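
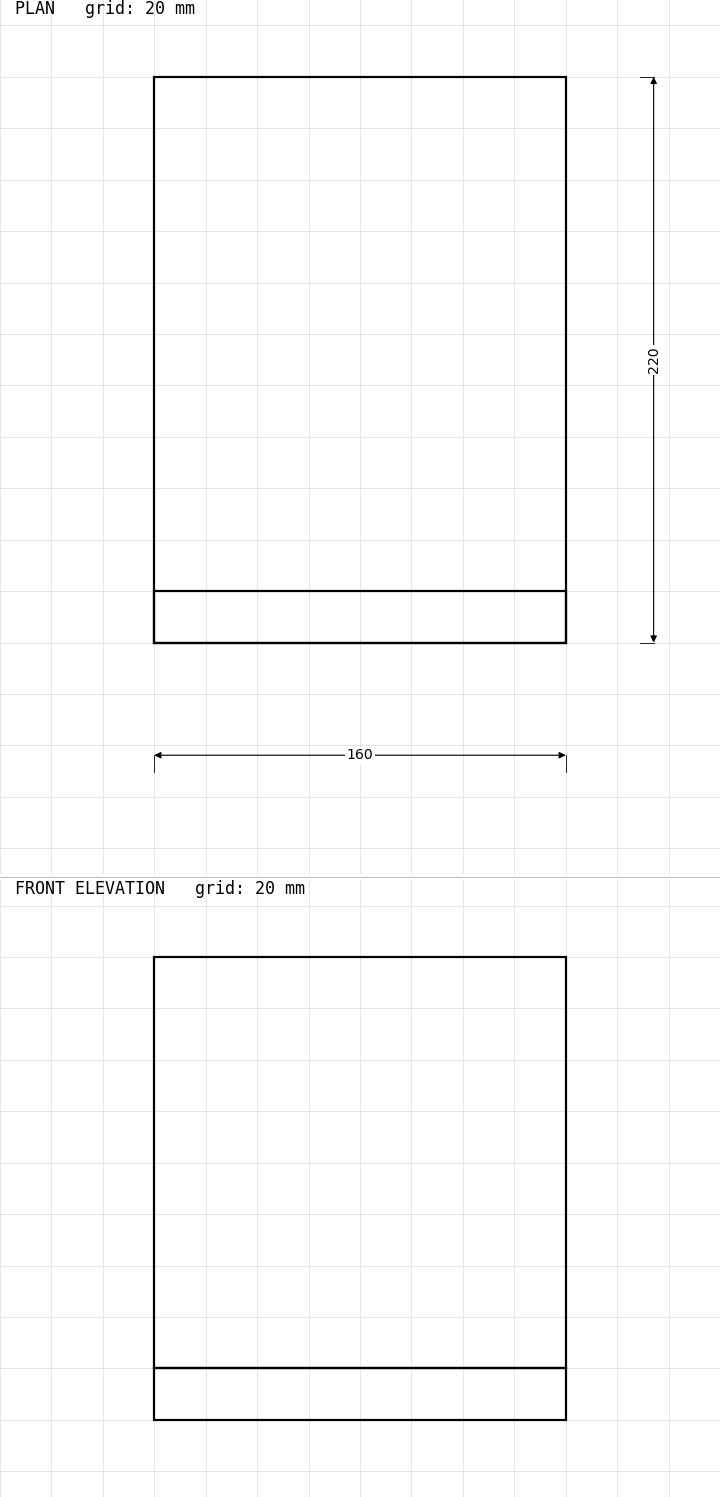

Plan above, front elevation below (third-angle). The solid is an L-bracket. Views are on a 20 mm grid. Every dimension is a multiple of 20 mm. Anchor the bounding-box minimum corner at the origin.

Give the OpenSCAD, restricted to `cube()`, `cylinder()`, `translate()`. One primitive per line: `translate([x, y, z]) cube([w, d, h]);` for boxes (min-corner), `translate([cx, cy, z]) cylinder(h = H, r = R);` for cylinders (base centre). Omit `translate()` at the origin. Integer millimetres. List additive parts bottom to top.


cube([160, 220, 20]);
translate([0, 0, 20]) cube([160, 20, 160]);


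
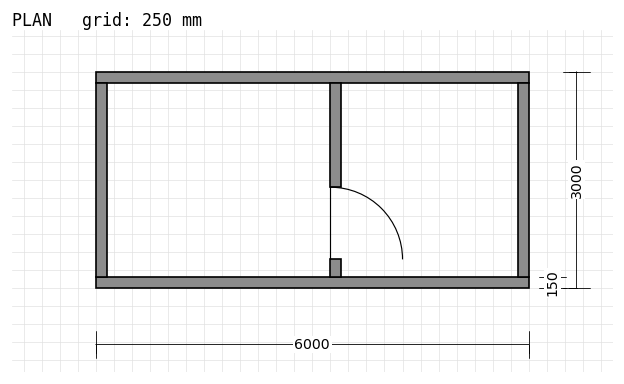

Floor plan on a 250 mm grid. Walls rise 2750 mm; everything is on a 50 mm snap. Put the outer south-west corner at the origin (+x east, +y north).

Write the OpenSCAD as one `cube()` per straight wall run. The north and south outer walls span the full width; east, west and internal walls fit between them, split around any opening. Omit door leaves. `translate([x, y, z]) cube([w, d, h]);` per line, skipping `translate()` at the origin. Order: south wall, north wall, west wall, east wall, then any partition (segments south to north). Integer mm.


cube([6000, 150, 2750]);
translate([0, 2850, 0]) cube([6000, 150, 2750]);
translate([0, 150, 0]) cube([150, 2700, 2750]);
translate([5850, 150, 0]) cube([150, 2700, 2750]);
translate([3250, 150, 0]) cube([150, 250, 2750]);
translate([3250, 1400, 0]) cube([150, 1450, 2750]);


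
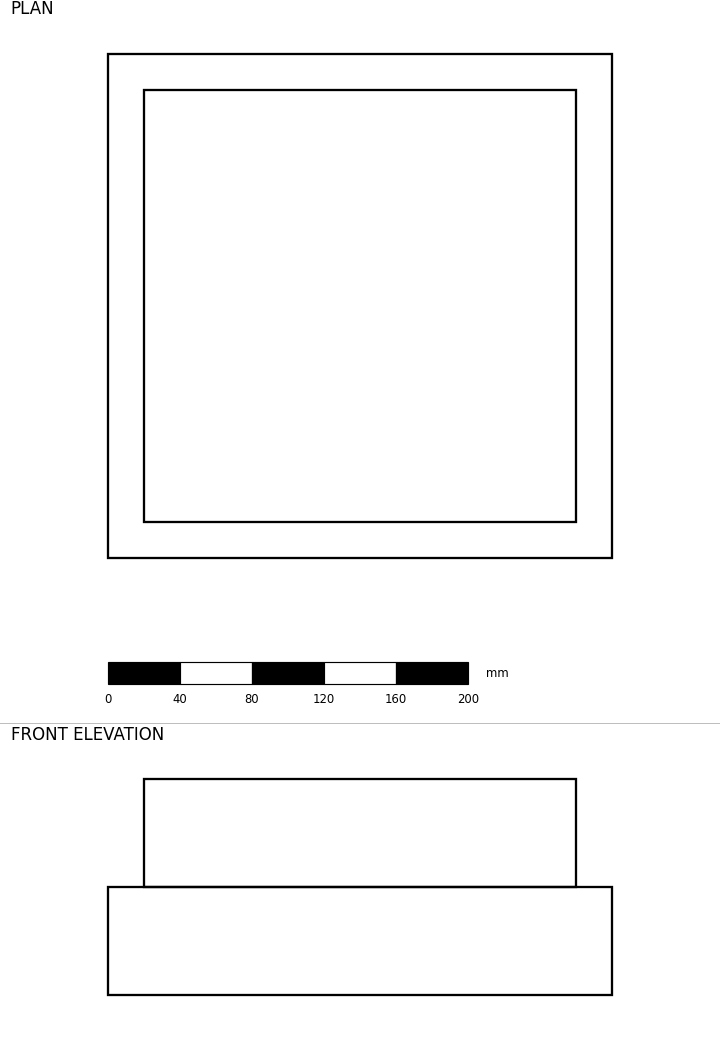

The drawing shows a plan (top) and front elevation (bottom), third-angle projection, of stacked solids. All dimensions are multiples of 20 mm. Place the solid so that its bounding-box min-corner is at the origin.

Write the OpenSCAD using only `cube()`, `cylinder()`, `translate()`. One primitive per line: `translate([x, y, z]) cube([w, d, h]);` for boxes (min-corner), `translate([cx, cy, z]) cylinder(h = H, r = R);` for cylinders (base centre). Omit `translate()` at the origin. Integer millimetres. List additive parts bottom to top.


cube([280, 280, 60]);
translate([20, 20, 60]) cube([240, 240, 60]);


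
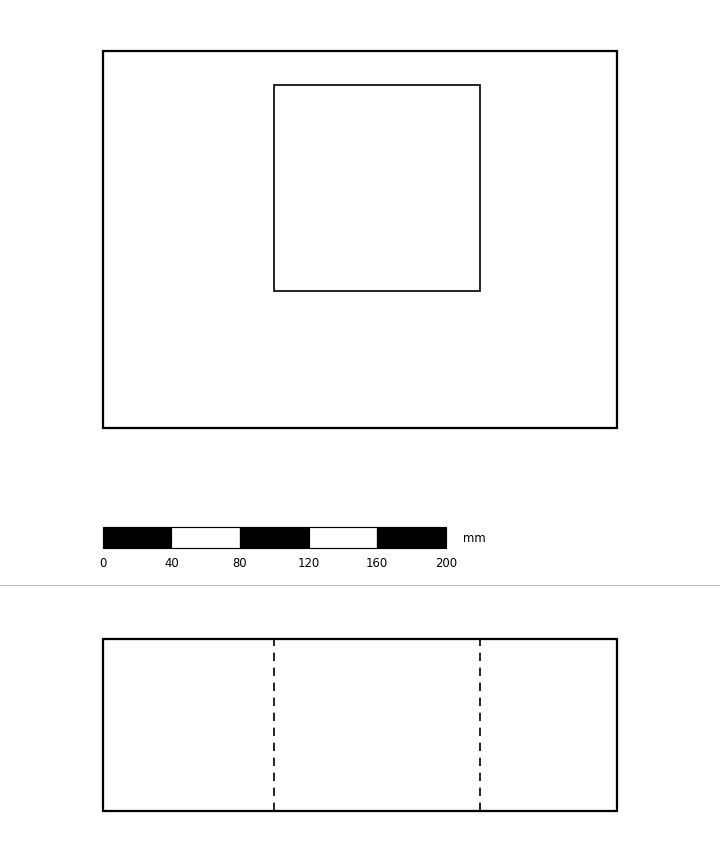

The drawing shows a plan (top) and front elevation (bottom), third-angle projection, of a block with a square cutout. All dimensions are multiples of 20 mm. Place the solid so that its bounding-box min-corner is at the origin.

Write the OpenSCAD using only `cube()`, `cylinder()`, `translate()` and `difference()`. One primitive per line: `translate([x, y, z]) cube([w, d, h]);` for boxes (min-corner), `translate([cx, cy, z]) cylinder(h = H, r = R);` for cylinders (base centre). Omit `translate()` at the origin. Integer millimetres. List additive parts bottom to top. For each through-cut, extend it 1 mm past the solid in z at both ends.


difference() {
  cube([300, 220, 100]);
  translate([100, 80, -1]) cube([120, 120, 102]);
}


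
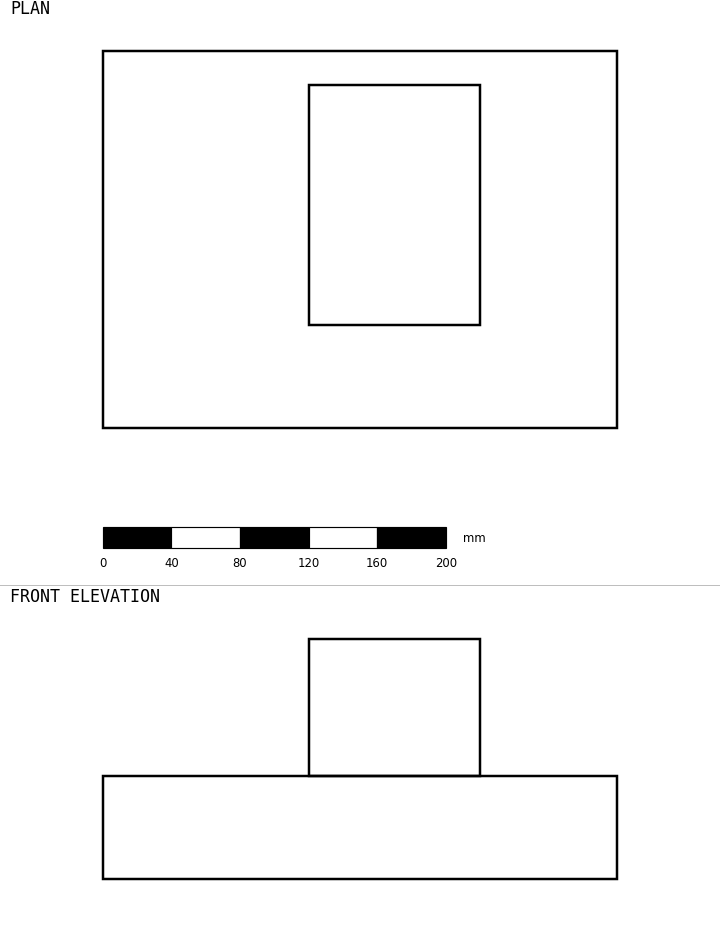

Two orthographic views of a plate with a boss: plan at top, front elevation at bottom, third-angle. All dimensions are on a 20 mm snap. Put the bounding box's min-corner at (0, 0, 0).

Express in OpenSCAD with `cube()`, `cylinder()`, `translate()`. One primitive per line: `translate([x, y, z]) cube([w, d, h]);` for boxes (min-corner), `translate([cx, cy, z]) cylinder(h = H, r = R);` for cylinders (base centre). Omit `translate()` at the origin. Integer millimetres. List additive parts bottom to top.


cube([300, 220, 60]);
translate([120, 60, 60]) cube([100, 140, 80]);


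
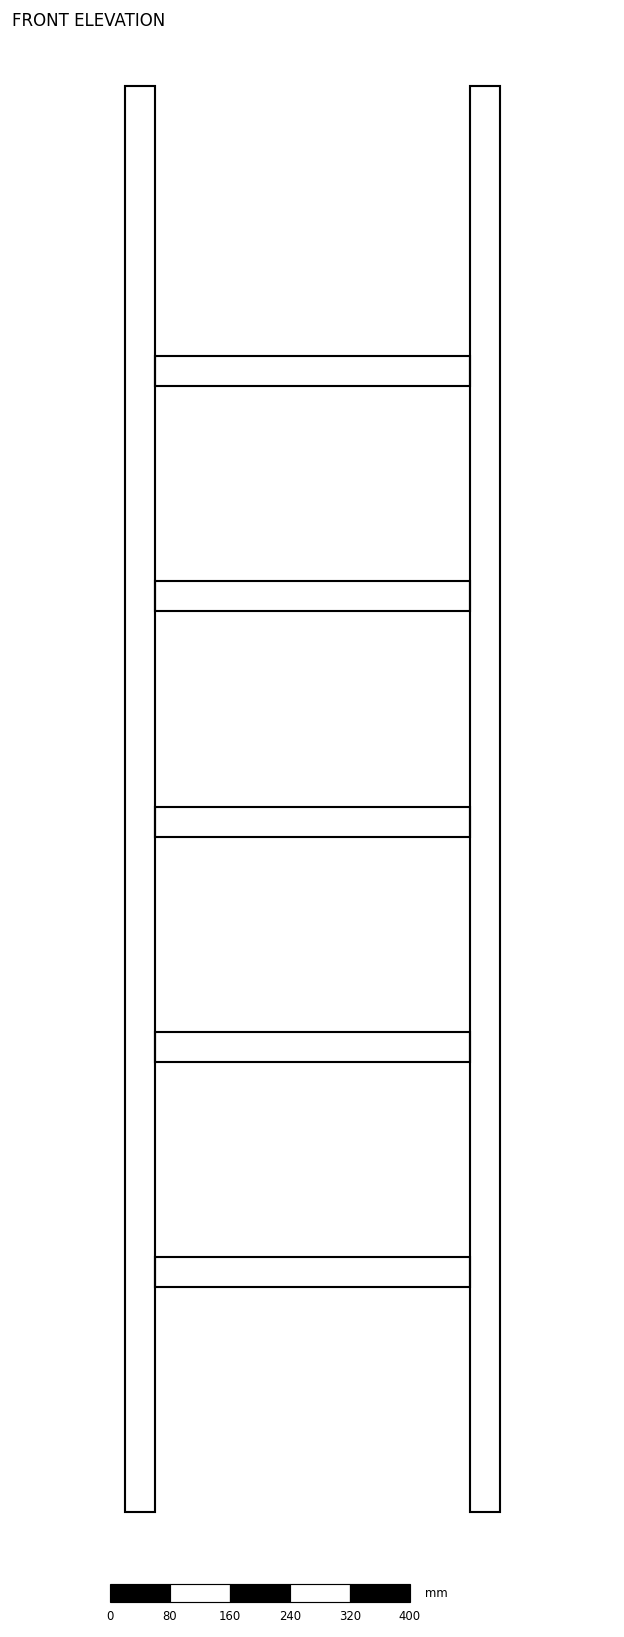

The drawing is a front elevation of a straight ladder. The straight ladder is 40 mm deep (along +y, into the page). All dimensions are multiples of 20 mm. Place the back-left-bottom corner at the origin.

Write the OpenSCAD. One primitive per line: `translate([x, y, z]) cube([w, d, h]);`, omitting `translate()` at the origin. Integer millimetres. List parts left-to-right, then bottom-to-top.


cube([40, 40, 1900]);
translate([40, 0, 300]) cube([420, 40, 40]);
translate([40, 0, 600]) cube([420, 40, 40]);
translate([40, 0, 900]) cube([420, 40, 40]);
translate([40, 0, 1200]) cube([420, 40, 40]);
translate([40, 0, 1500]) cube([420, 40, 40]);
translate([460, 0, 0]) cube([40, 40, 1900]);


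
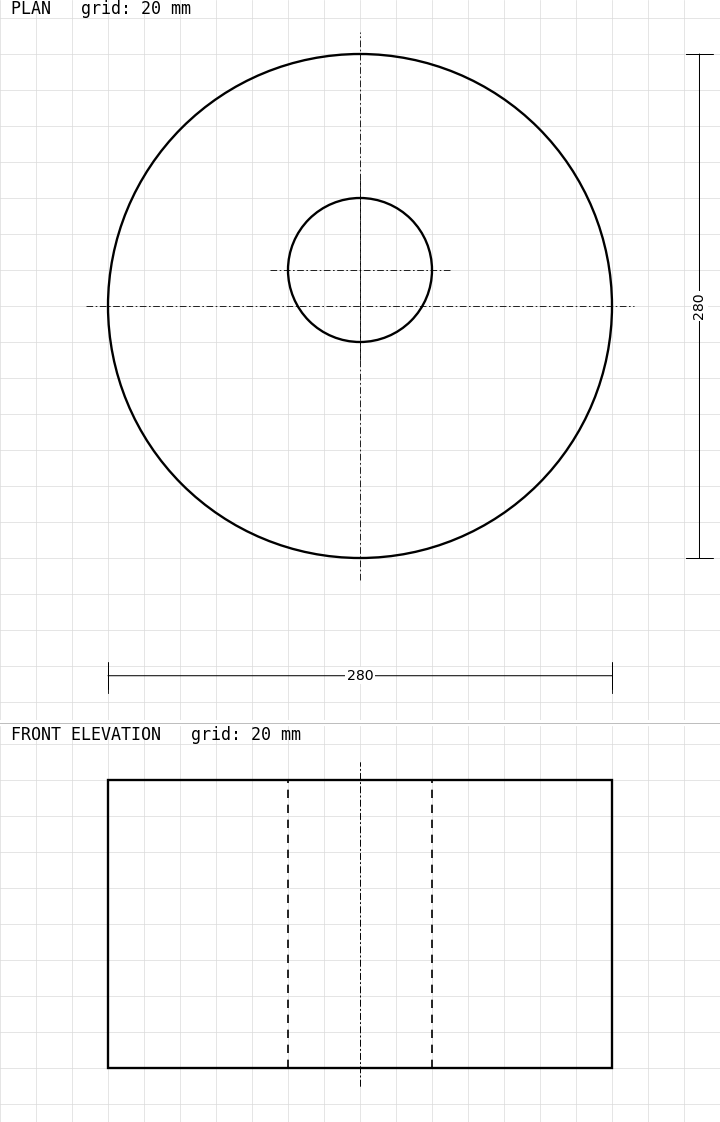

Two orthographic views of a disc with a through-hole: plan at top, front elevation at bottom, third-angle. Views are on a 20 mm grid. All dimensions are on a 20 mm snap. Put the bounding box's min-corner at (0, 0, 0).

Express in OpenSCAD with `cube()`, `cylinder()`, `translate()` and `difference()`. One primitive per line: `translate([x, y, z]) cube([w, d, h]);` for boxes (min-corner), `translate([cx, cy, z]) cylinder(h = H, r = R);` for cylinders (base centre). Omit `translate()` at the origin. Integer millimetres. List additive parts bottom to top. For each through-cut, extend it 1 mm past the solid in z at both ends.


difference() {
  translate([140, 140, 0]) cylinder(h = 160, r = 140);
  translate([140, 160, -1]) cylinder(h = 162, r = 40);
}


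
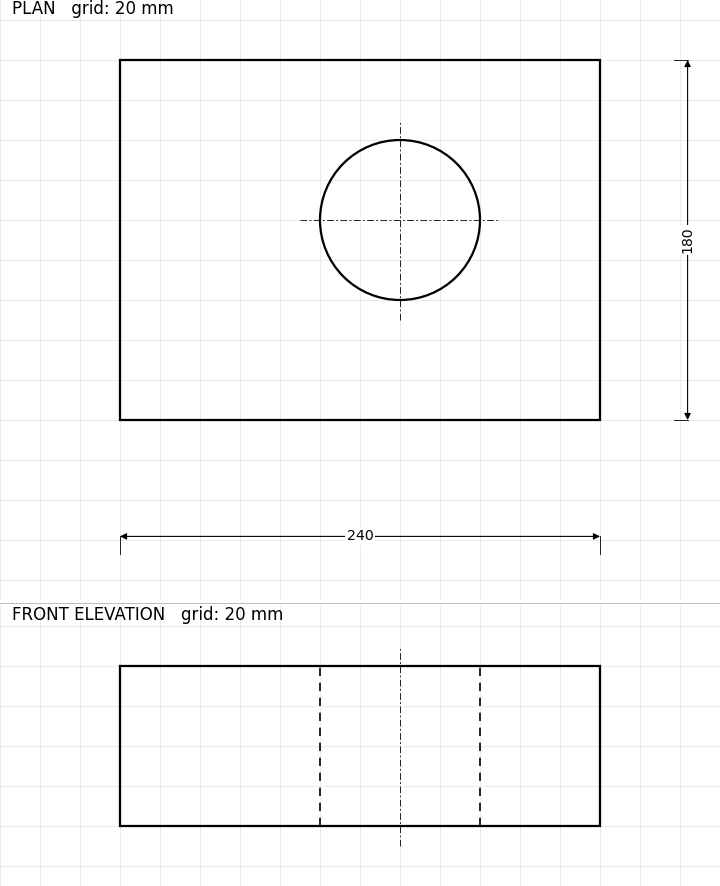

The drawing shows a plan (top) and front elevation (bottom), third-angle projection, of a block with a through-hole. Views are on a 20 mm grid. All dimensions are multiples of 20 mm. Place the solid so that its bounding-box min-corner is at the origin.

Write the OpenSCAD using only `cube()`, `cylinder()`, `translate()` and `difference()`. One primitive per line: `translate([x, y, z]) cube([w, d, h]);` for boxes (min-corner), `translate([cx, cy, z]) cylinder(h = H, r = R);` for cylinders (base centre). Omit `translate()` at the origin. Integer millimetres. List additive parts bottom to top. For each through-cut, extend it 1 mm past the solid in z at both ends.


difference() {
  cube([240, 180, 80]);
  translate([140, 100, -1]) cylinder(h = 82, r = 40);
}


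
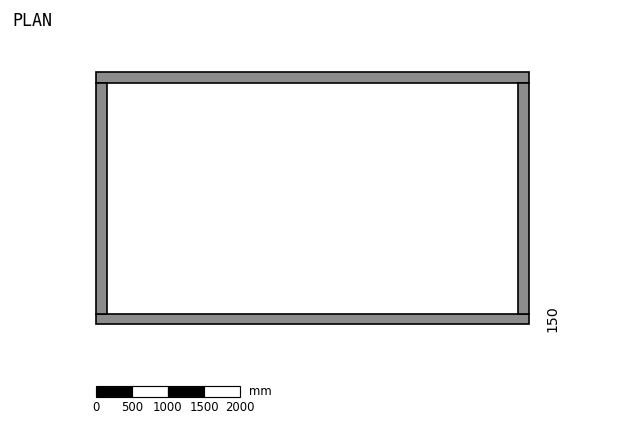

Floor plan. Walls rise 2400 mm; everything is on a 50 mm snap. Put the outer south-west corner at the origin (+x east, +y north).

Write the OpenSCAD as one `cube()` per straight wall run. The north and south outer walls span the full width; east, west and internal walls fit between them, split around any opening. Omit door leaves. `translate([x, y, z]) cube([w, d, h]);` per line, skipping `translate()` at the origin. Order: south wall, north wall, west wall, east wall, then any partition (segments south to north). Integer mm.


cube([6000, 150, 2400]);
translate([0, 3350, 0]) cube([6000, 150, 2400]);
translate([0, 150, 0]) cube([150, 3200, 2400]);
translate([5850, 150, 0]) cube([150, 3200, 2400]);


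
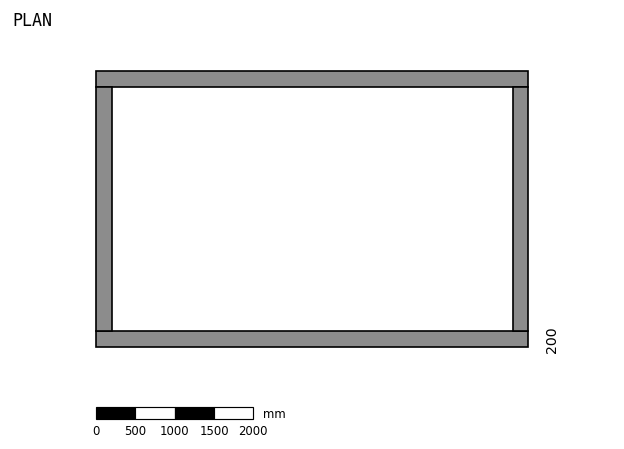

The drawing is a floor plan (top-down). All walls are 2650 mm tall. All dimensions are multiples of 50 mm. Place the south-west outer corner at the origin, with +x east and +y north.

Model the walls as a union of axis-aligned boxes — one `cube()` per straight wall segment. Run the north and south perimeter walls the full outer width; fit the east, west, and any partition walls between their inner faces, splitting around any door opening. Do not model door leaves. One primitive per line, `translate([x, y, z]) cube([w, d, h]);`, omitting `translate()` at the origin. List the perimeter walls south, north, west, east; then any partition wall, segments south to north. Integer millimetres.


cube([5500, 200, 2650]);
translate([0, 3300, 0]) cube([5500, 200, 2650]);
translate([0, 200, 0]) cube([200, 3100, 2650]);
translate([5300, 200, 0]) cube([200, 3100, 2650]);


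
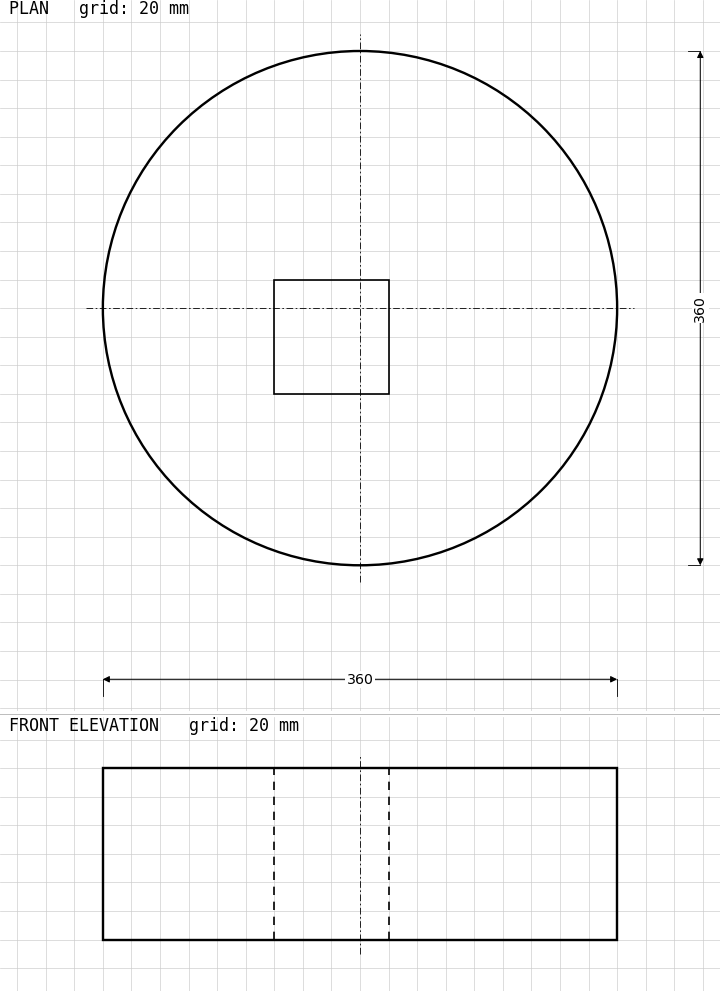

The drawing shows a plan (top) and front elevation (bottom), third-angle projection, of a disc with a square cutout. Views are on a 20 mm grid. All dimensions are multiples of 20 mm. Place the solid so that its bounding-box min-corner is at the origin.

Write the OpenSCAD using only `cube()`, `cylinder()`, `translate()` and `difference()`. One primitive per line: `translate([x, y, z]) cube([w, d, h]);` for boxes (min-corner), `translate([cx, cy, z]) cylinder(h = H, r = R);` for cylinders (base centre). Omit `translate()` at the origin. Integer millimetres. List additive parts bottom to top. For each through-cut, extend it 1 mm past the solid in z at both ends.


difference() {
  translate([180, 180, 0]) cylinder(h = 120, r = 180);
  translate([120, 120, -1]) cube([80, 80, 122]);
}


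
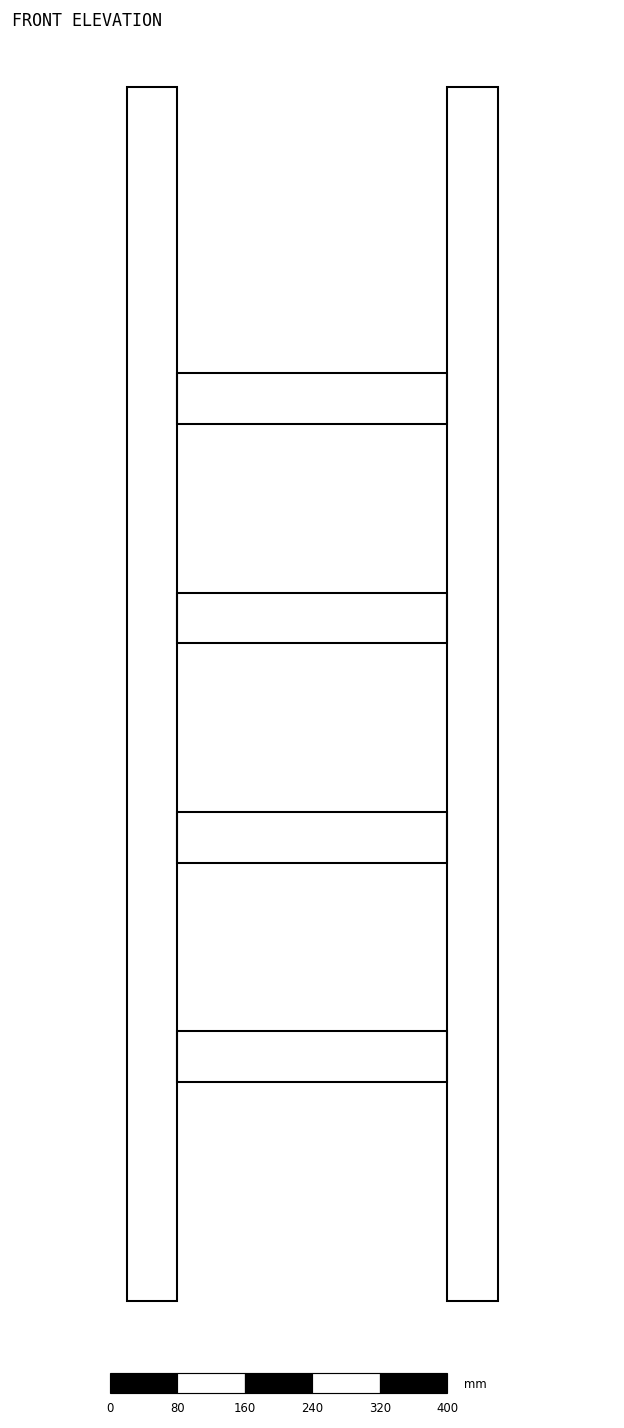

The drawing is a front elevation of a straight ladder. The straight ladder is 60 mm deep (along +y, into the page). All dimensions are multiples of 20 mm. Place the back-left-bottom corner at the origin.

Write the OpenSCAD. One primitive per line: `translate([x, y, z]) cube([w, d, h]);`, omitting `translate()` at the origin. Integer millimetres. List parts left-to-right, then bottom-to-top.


cube([60, 60, 1440]);
translate([60, 0, 260]) cube([320, 60, 60]);
translate([60, 0, 520]) cube([320, 60, 60]);
translate([60, 0, 780]) cube([320, 60, 60]);
translate([60, 0, 1040]) cube([320, 60, 60]);
translate([380, 0, 0]) cube([60, 60, 1440]);


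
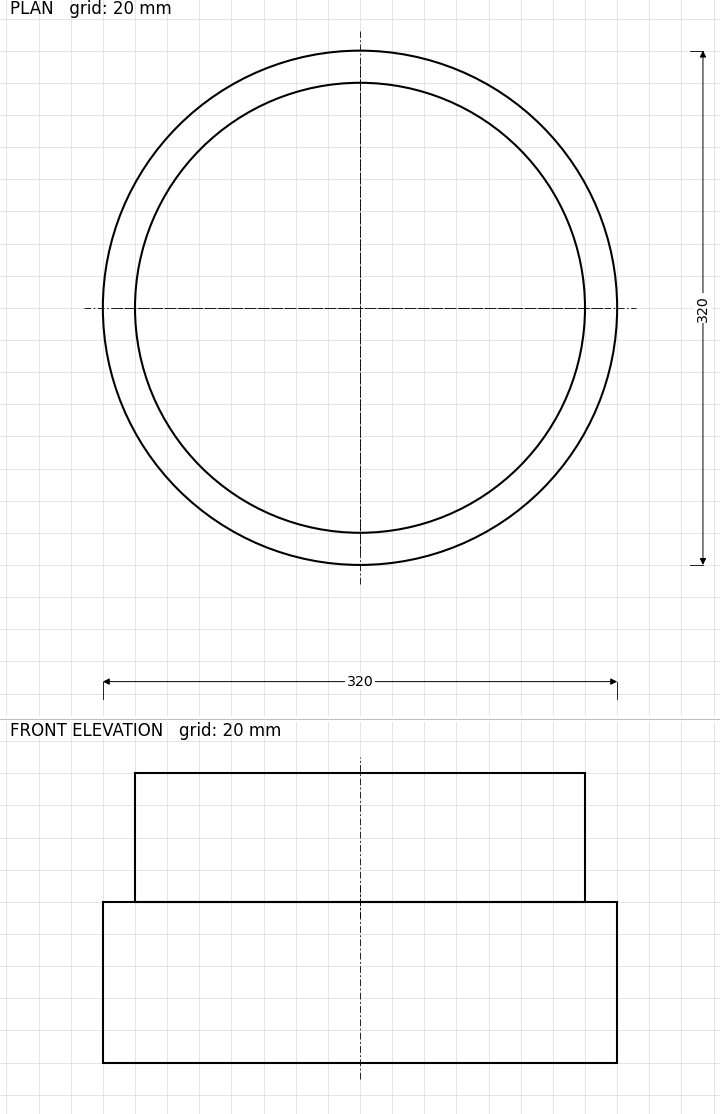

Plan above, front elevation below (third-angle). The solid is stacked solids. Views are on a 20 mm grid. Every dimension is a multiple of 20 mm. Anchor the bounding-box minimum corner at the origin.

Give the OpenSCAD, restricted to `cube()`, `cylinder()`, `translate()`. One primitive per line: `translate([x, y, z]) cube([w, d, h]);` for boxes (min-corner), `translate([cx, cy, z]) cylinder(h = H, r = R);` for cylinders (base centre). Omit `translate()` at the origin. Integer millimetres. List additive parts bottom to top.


translate([160, 160, 0]) cylinder(h = 100, r = 160);
translate([160, 160, 100]) cylinder(h = 80, r = 140);


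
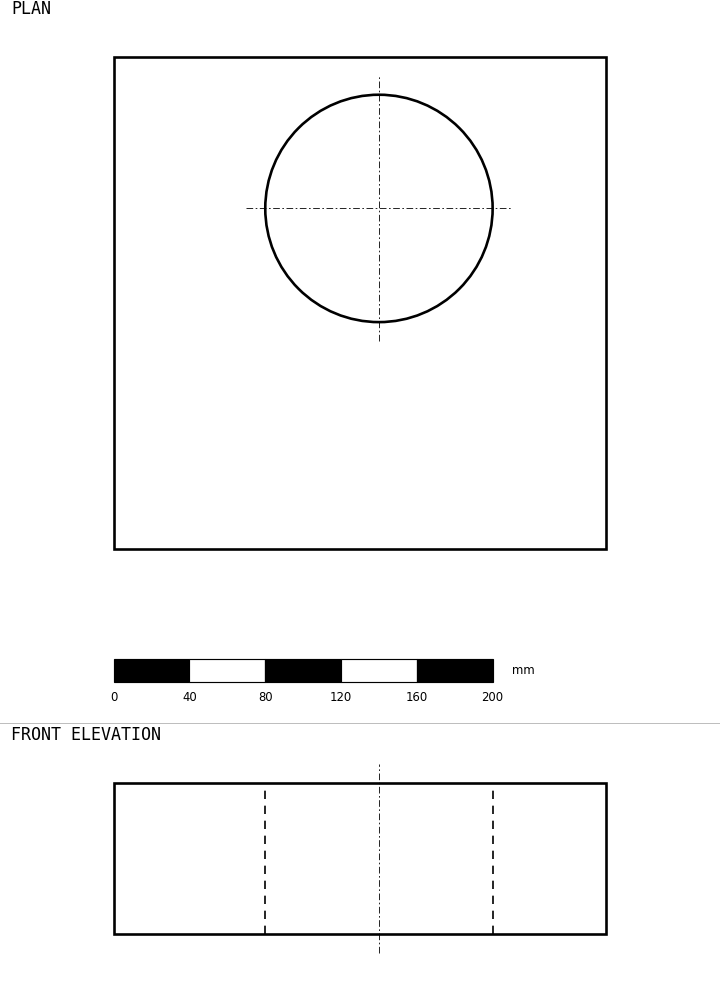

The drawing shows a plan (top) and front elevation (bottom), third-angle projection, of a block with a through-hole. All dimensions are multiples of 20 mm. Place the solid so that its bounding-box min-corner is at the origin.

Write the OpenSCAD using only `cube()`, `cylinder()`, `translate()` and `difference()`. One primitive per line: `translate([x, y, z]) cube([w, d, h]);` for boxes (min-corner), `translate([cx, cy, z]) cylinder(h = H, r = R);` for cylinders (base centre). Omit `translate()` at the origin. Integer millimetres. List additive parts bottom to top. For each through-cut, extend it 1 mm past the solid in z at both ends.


difference() {
  cube([260, 260, 80]);
  translate([140, 180, -1]) cylinder(h = 82, r = 60);
}


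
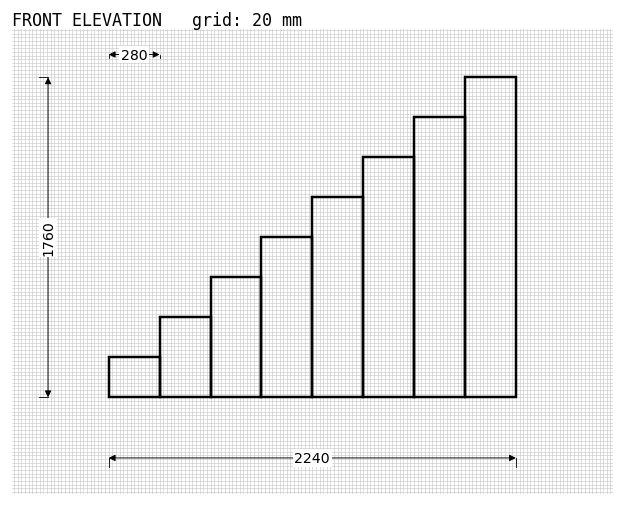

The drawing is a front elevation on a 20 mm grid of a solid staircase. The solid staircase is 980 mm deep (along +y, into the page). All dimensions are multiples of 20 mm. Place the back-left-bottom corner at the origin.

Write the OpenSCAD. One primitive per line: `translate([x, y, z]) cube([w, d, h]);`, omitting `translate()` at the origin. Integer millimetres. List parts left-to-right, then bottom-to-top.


cube([280, 980, 220]);
translate([280, 0, 0]) cube([280, 980, 440]);
translate([560, 0, 0]) cube([280, 980, 660]);
translate([840, 0, 0]) cube([280, 980, 880]);
translate([1120, 0, 0]) cube([280, 980, 1100]);
translate([1400, 0, 0]) cube([280, 980, 1320]);
translate([1680, 0, 0]) cube([280, 980, 1540]);
translate([1960, 0, 0]) cube([280, 980, 1760]);


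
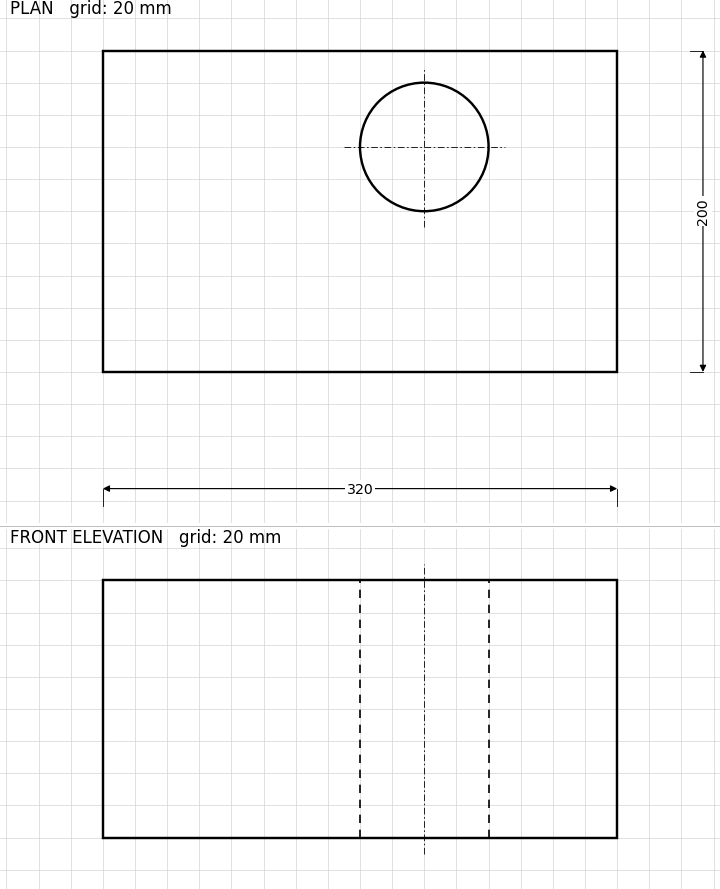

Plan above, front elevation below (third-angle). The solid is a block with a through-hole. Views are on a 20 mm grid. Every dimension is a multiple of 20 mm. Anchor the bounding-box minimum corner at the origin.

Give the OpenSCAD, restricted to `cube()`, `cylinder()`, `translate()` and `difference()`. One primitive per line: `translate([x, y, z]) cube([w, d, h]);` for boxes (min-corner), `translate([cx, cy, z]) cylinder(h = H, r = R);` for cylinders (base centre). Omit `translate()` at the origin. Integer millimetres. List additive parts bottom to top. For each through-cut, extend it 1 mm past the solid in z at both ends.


difference() {
  cube([320, 200, 160]);
  translate([200, 140, -1]) cylinder(h = 162, r = 40);
}


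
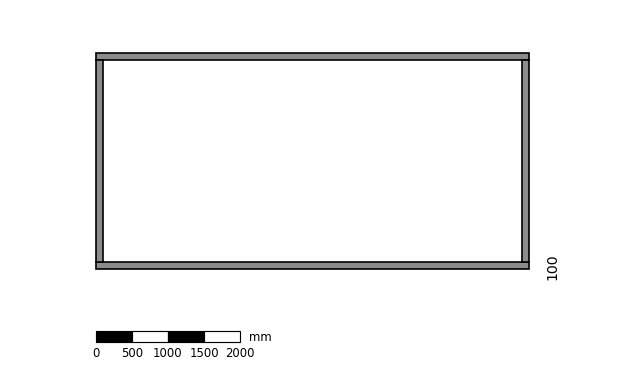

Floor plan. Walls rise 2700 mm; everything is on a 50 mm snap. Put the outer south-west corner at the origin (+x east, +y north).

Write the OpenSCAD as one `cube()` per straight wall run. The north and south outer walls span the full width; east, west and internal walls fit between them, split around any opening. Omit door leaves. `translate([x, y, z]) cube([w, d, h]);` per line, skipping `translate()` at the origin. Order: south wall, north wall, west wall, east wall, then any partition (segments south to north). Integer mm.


cube([6000, 100, 2700]);
translate([0, 2900, 0]) cube([6000, 100, 2700]);
translate([0, 100, 0]) cube([100, 2800, 2700]);
translate([5900, 100, 0]) cube([100, 2800, 2700]);


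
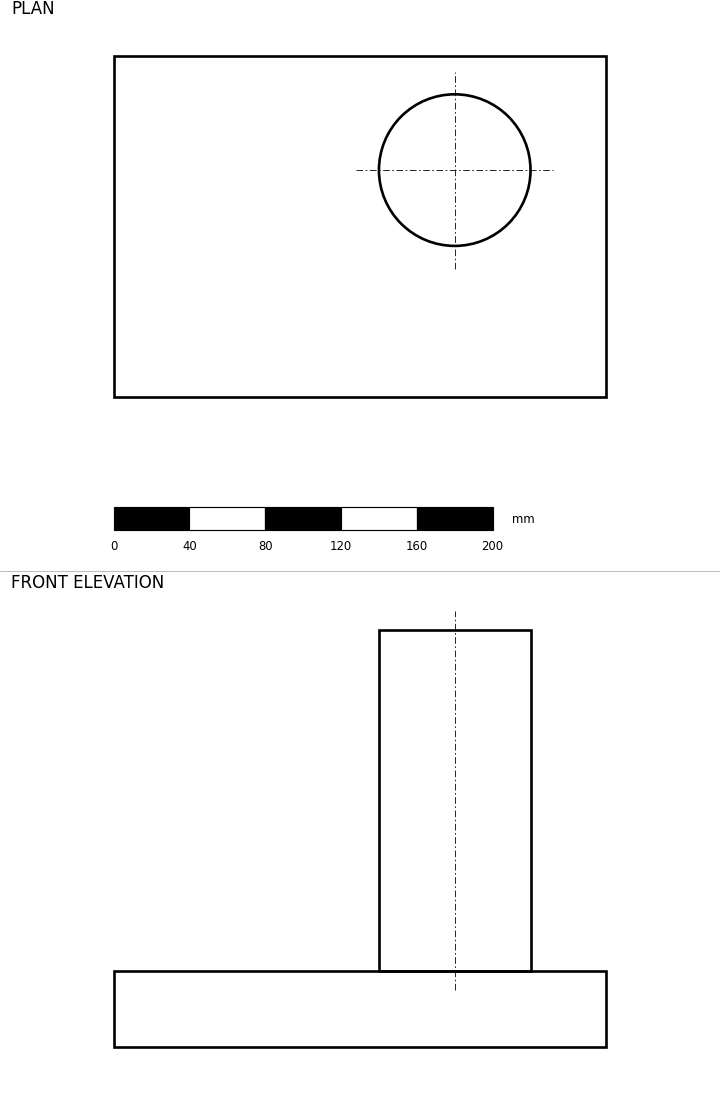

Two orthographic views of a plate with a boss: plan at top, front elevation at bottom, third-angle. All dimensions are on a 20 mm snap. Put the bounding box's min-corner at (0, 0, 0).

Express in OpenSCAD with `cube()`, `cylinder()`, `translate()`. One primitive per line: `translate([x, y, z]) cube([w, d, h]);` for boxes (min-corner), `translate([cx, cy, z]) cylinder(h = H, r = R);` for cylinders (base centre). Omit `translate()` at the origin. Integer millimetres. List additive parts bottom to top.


cube([260, 180, 40]);
translate([180, 120, 40]) cylinder(h = 180, r = 40);


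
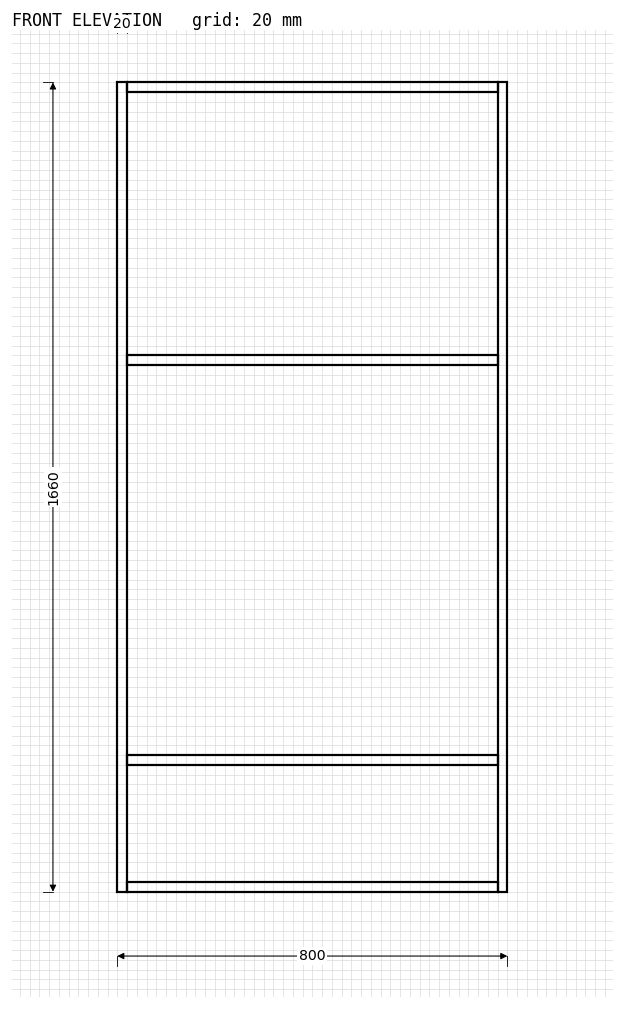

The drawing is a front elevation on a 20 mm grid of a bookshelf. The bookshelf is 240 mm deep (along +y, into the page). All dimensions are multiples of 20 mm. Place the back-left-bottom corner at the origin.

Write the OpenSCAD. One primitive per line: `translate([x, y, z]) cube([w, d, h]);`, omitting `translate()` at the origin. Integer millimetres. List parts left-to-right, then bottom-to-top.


cube([20, 240, 1660]);
translate([20, 0, 0]) cube([760, 240, 20]);
translate([20, 0, 260]) cube([760, 240, 20]);
translate([20, 0, 1080]) cube([760, 240, 20]);
translate([20, 0, 1640]) cube([760, 240, 20]);
translate([780, 0, 0]) cube([20, 240, 1660]);


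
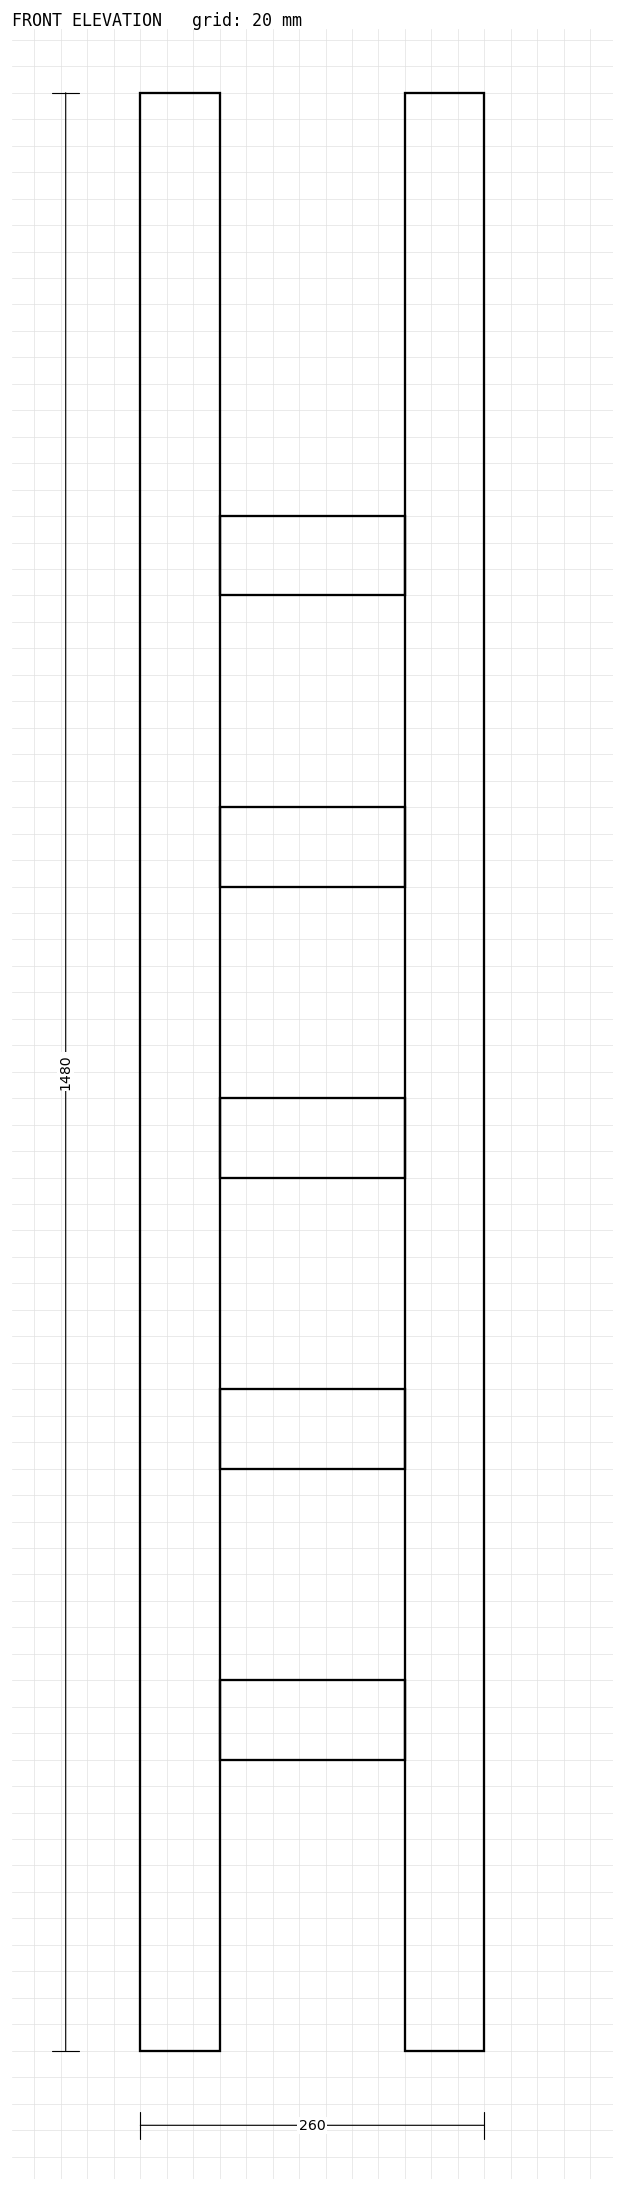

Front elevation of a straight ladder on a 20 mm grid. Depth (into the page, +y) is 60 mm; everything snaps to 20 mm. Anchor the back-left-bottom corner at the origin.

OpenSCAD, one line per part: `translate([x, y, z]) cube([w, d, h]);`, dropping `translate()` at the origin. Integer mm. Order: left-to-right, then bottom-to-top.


cube([60, 60, 1480]);
translate([60, 0, 220]) cube([140, 60, 60]);
translate([60, 0, 440]) cube([140, 60, 60]);
translate([60, 0, 660]) cube([140, 60, 60]);
translate([60, 0, 880]) cube([140, 60, 60]);
translate([60, 0, 1100]) cube([140, 60, 60]);
translate([200, 0, 0]) cube([60, 60, 1480]);


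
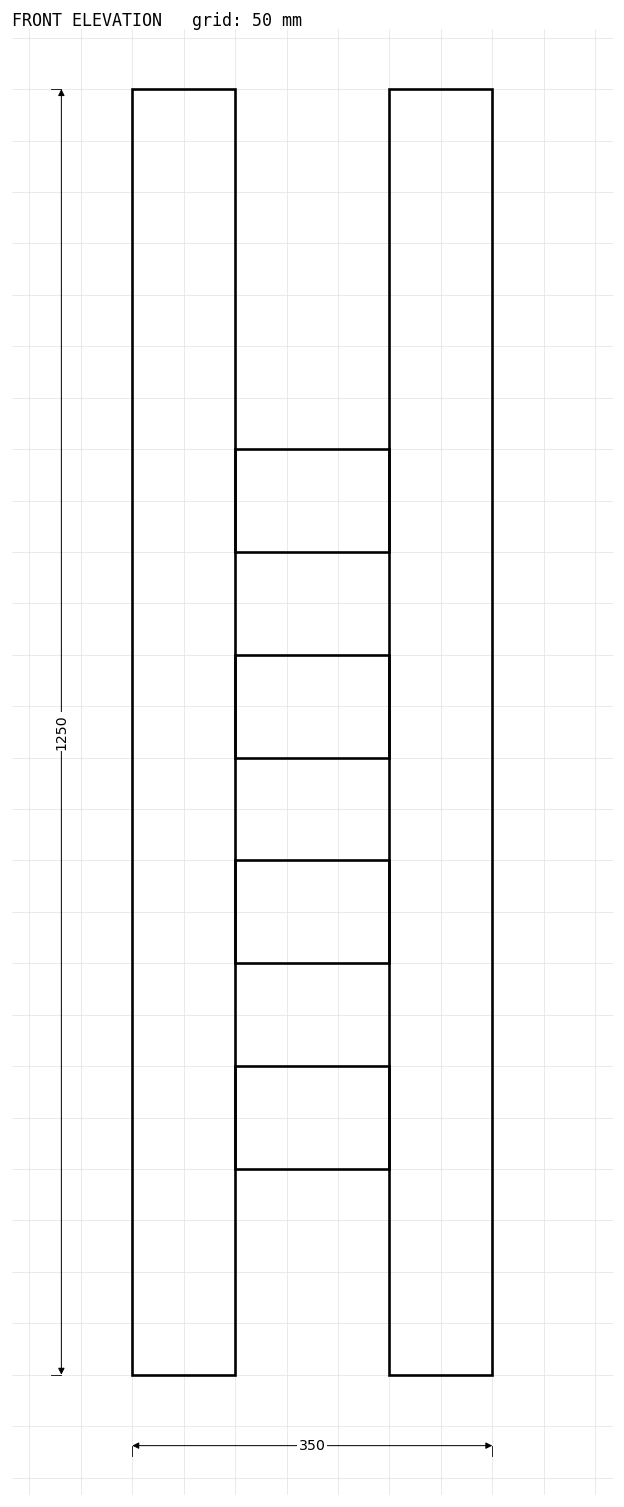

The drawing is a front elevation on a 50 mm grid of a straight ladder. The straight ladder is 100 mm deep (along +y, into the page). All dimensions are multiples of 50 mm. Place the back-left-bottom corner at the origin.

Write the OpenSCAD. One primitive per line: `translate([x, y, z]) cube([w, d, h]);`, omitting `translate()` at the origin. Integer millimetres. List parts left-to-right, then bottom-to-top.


cube([100, 100, 1250]);
translate([100, 0, 200]) cube([150, 100, 100]);
translate([100, 0, 400]) cube([150, 100, 100]);
translate([100, 0, 600]) cube([150, 100, 100]);
translate([100, 0, 800]) cube([150, 100, 100]);
translate([250, 0, 0]) cube([100, 100, 1250]);


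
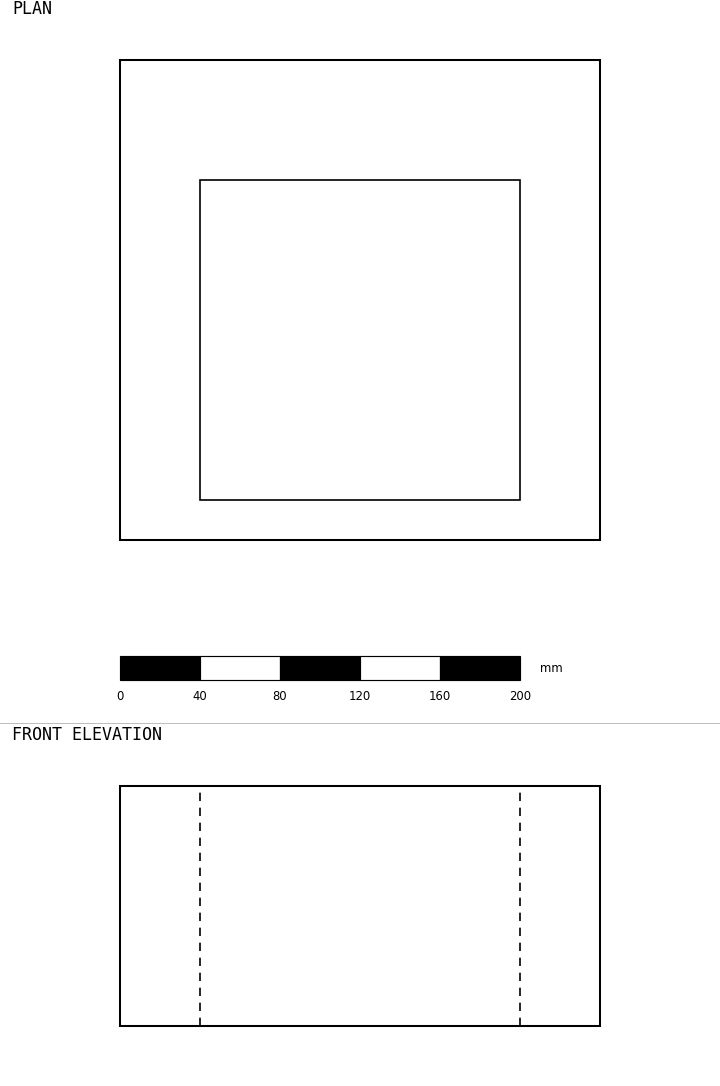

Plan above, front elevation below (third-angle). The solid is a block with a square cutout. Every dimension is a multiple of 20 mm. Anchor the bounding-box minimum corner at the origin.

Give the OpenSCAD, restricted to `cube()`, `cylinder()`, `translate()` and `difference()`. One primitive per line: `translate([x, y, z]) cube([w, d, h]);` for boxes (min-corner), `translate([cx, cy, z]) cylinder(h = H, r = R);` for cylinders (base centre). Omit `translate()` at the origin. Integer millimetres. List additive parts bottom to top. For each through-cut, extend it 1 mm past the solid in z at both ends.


difference() {
  cube([240, 240, 120]);
  translate([40, 20, -1]) cube([160, 160, 122]);
}


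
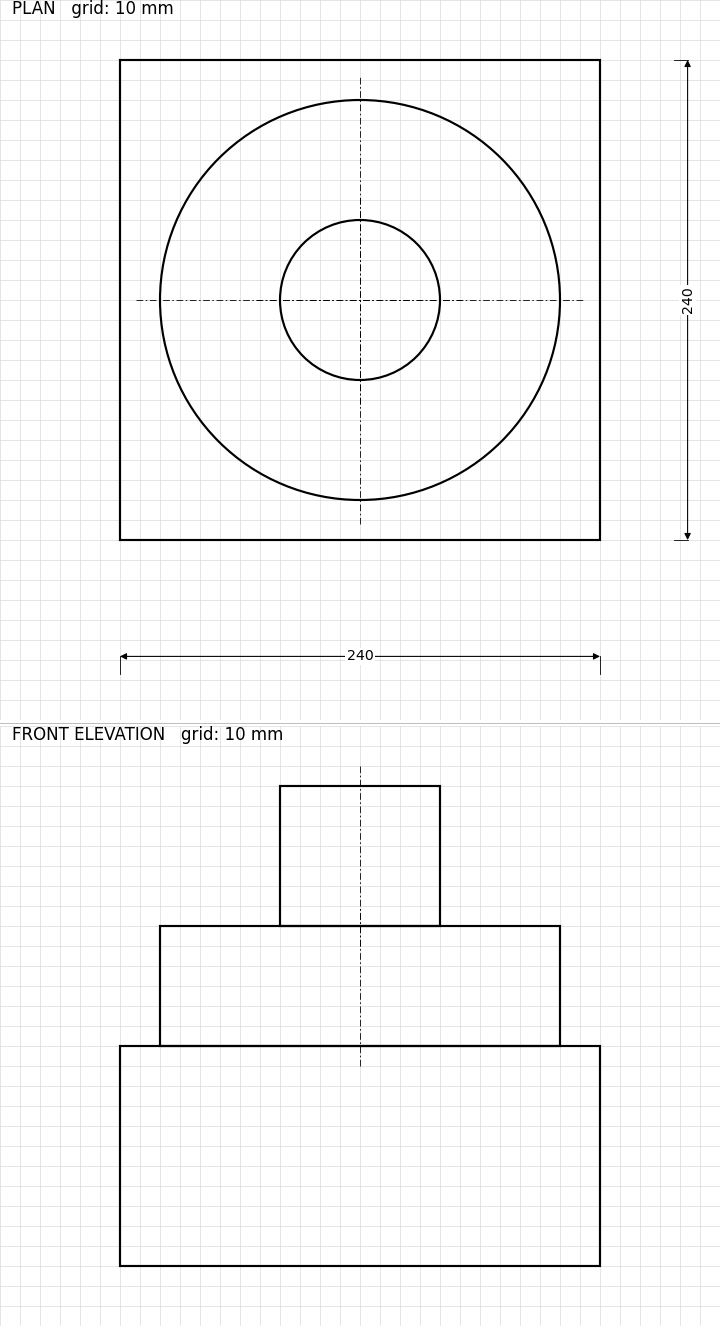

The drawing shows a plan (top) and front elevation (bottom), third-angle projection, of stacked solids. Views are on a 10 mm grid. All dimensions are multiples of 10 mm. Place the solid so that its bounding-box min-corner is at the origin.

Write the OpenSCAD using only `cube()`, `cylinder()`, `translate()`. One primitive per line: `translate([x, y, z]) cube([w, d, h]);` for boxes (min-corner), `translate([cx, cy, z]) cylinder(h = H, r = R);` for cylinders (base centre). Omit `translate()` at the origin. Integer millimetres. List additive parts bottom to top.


cube([240, 240, 110]);
translate([120, 120, 110]) cylinder(h = 60, r = 100);
translate([120, 120, 170]) cylinder(h = 70, r = 40);


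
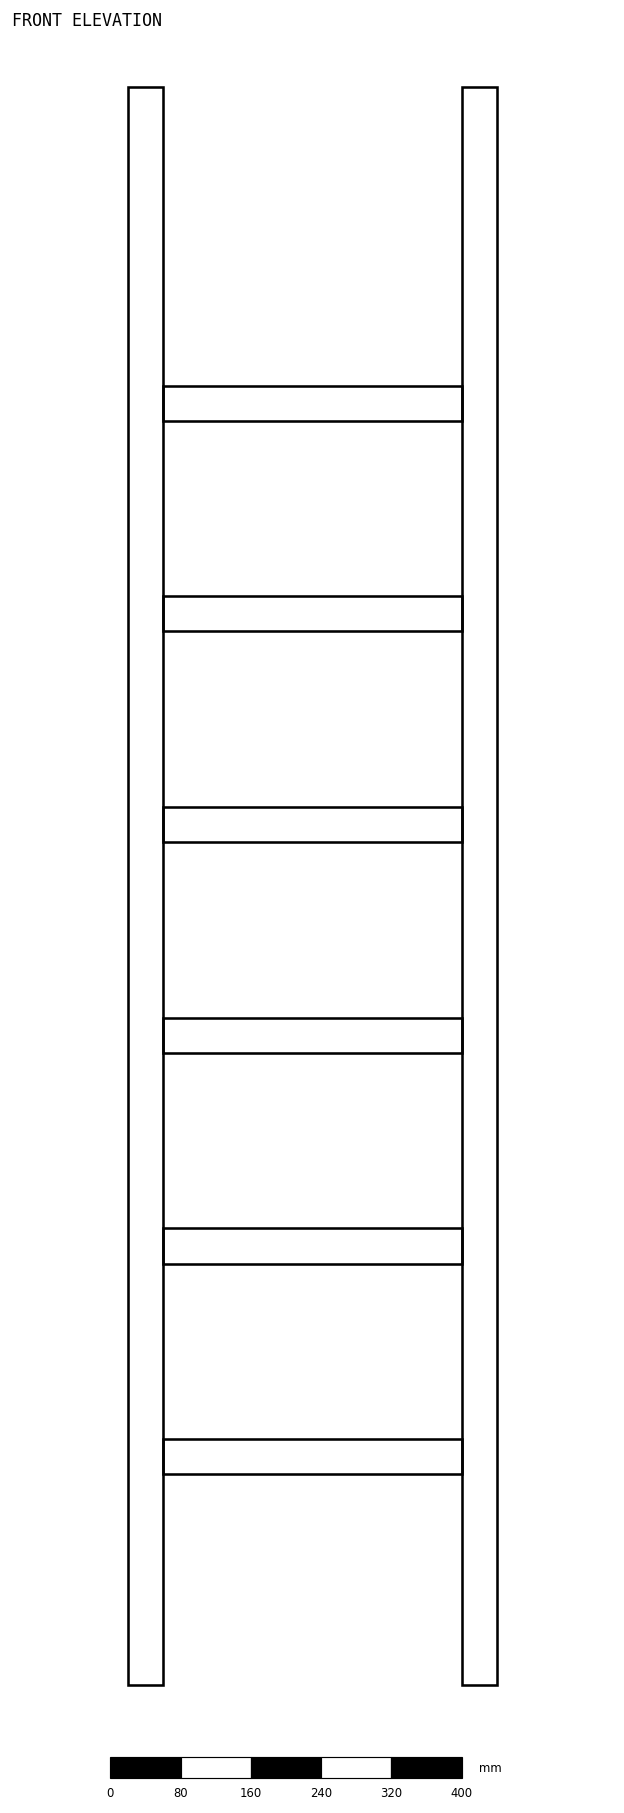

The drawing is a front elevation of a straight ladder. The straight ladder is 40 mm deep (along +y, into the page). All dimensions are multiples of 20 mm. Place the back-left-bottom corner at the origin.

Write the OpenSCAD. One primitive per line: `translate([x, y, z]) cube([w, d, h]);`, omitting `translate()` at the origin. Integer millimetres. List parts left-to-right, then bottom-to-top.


cube([40, 40, 1820]);
translate([40, 0, 240]) cube([340, 40, 40]);
translate([40, 0, 480]) cube([340, 40, 40]);
translate([40, 0, 720]) cube([340, 40, 40]);
translate([40, 0, 960]) cube([340, 40, 40]);
translate([40, 0, 1200]) cube([340, 40, 40]);
translate([40, 0, 1440]) cube([340, 40, 40]);
translate([380, 0, 0]) cube([40, 40, 1820]);


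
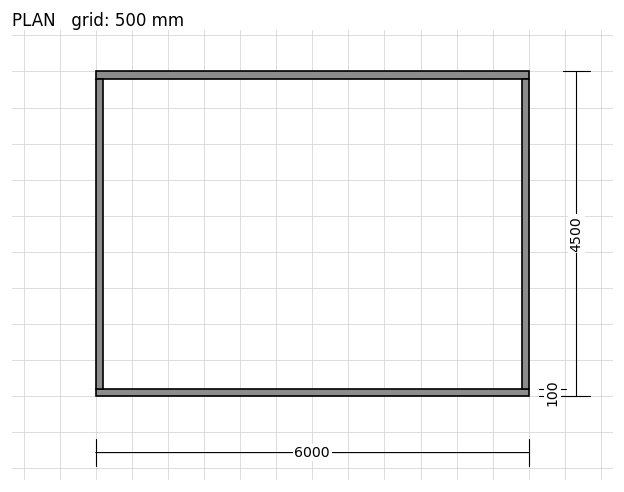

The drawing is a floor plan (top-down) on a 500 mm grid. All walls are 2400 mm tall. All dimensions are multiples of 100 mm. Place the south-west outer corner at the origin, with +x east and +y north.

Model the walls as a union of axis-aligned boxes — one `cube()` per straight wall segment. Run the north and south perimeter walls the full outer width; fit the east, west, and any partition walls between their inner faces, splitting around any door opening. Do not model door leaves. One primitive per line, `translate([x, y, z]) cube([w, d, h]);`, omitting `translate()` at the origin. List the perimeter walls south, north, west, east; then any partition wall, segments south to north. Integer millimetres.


cube([6000, 100, 2400]);
translate([0, 4400, 0]) cube([6000, 100, 2400]);
translate([0, 100, 0]) cube([100, 4300, 2400]);
translate([5900, 100, 0]) cube([100, 4300, 2400]);


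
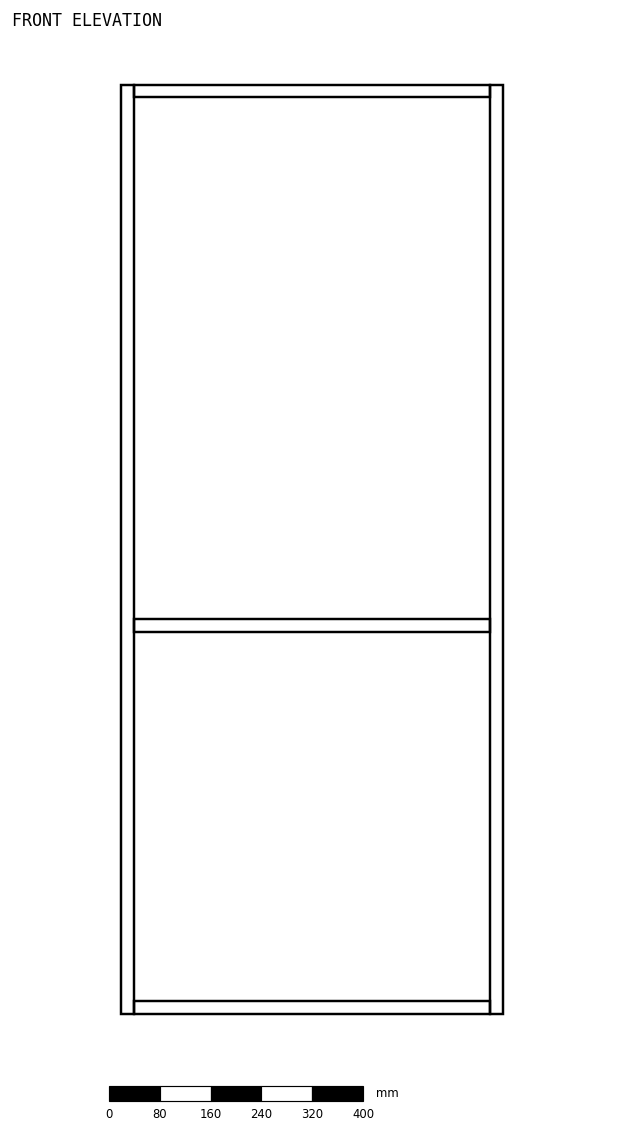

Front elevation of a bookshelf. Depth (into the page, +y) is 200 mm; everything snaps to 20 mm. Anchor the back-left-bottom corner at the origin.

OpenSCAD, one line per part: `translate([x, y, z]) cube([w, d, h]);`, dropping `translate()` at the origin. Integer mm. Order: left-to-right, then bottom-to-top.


cube([20, 200, 1460]);
translate([20, 0, 0]) cube([560, 200, 20]);
translate([20, 0, 600]) cube([560, 200, 20]);
translate([20, 0, 1440]) cube([560, 200, 20]);
translate([580, 0, 0]) cube([20, 200, 1460]);


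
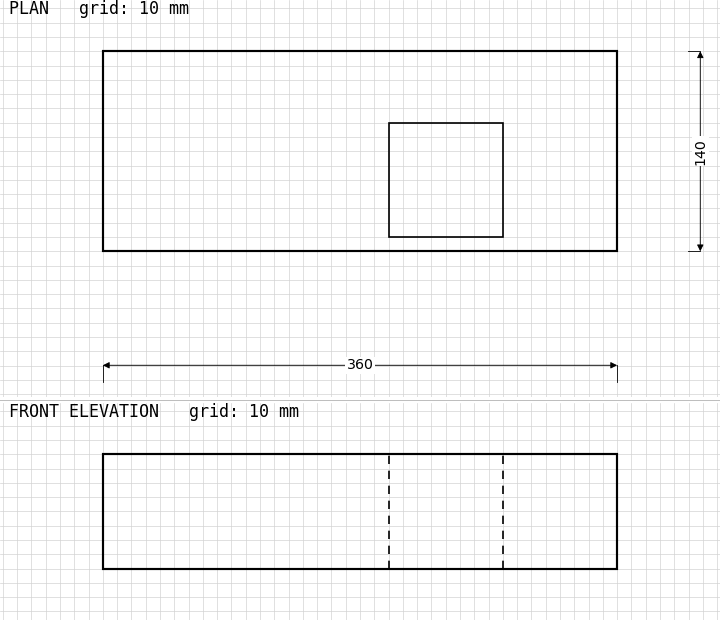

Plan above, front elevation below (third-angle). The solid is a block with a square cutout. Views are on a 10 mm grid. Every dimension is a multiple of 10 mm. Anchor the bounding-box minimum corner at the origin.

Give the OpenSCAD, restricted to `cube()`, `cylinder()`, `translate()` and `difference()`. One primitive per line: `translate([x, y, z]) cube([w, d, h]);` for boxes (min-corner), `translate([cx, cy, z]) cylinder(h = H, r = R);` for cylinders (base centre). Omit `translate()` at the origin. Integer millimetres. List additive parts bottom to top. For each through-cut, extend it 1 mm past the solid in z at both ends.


difference() {
  cube([360, 140, 80]);
  translate([200, 10, -1]) cube([80, 80, 82]);
}


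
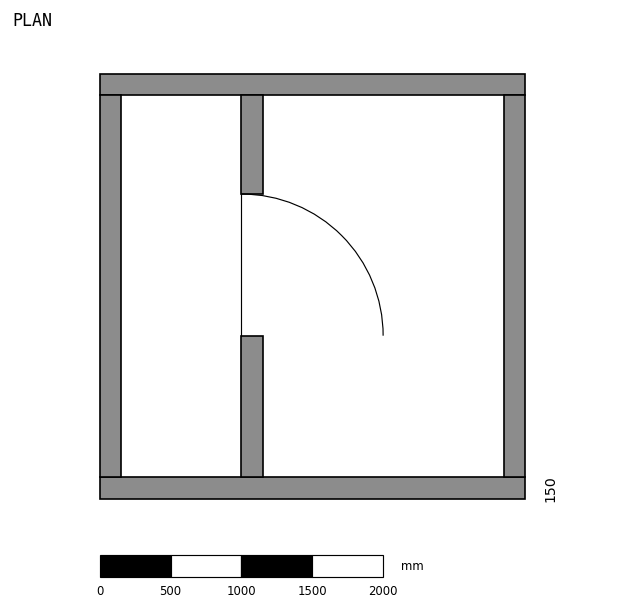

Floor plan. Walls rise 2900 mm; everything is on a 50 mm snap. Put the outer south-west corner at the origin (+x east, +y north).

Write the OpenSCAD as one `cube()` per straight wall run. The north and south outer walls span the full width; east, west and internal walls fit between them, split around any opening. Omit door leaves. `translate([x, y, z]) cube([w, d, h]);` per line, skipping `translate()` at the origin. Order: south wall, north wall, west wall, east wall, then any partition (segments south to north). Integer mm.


cube([3000, 150, 2900]);
translate([0, 2850, 0]) cube([3000, 150, 2900]);
translate([0, 150, 0]) cube([150, 2700, 2900]);
translate([2850, 150, 0]) cube([150, 2700, 2900]);
translate([1000, 150, 0]) cube([150, 1000, 2900]);
translate([1000, 2150, 0]) cube([150, 700, 2900]);


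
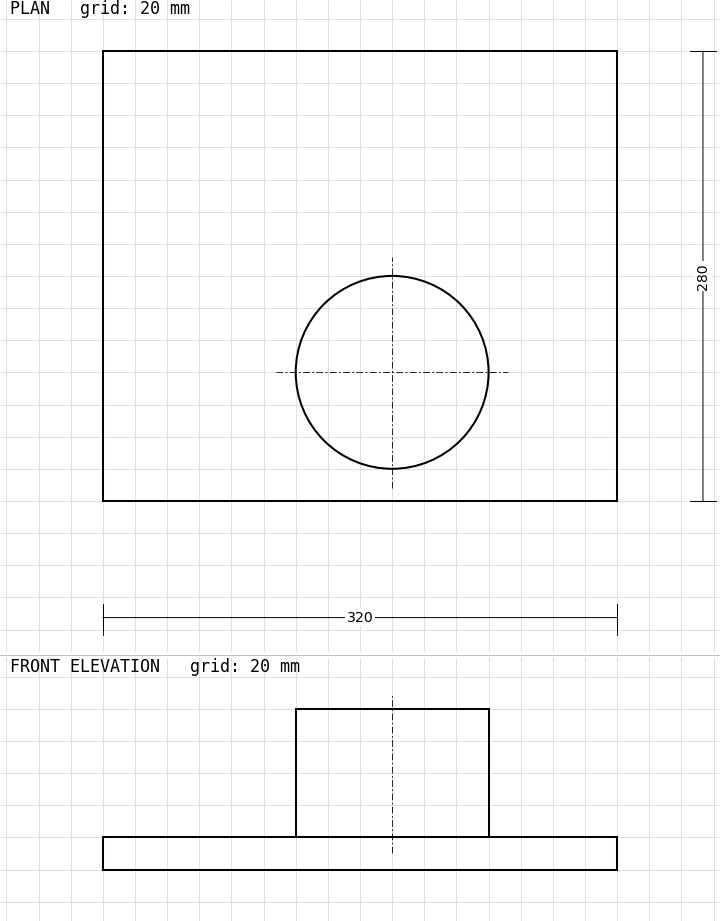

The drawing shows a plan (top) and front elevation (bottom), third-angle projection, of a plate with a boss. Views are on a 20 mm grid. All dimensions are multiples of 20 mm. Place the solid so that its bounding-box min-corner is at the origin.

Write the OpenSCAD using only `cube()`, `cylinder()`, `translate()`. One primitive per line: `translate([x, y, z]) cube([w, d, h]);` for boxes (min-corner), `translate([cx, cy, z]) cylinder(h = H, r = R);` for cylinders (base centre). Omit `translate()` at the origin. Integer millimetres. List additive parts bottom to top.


cube([320, 280, 20]);
translate([180, 80, 20]) cylinder(h = 80, r = 60);


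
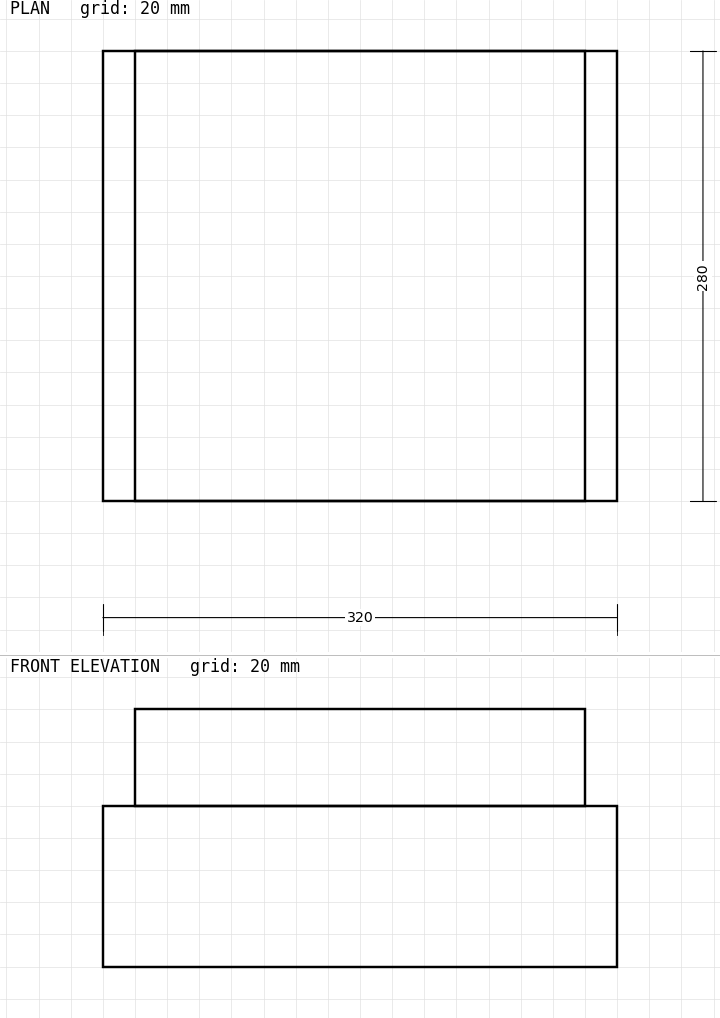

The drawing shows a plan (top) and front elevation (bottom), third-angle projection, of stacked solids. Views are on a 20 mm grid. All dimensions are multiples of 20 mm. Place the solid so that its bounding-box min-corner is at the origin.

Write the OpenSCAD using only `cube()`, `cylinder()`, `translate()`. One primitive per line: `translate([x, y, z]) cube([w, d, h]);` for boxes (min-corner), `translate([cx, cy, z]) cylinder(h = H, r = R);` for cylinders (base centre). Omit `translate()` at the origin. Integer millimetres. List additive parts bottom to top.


cube([320, 280, 100]);
translate([20, 0, 100]) cube([280, 280, 60]);


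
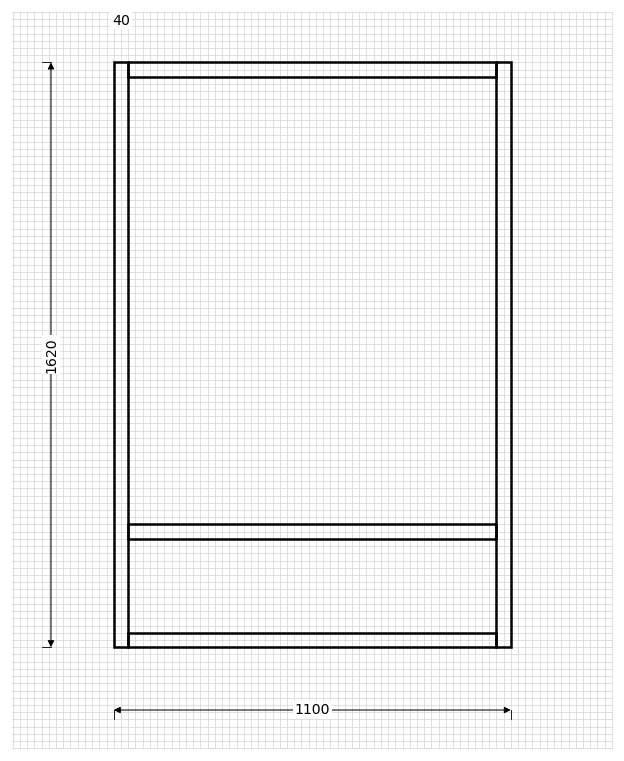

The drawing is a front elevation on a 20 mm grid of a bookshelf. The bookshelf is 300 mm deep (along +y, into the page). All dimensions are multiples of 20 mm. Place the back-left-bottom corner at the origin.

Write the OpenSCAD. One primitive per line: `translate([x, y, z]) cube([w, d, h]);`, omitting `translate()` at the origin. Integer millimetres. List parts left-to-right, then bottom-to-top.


cube([40, 300, 1620]);
translate([40, 0, 0]) cube([1020, 300, 40]);
translate([40, 0, 300]) cube([1020, 300, 40]);
translate([40, 0, 1580]) cube([1020, 300, 40]);
translate([1060, 0, 0]) cube([40, 300, 1620]);


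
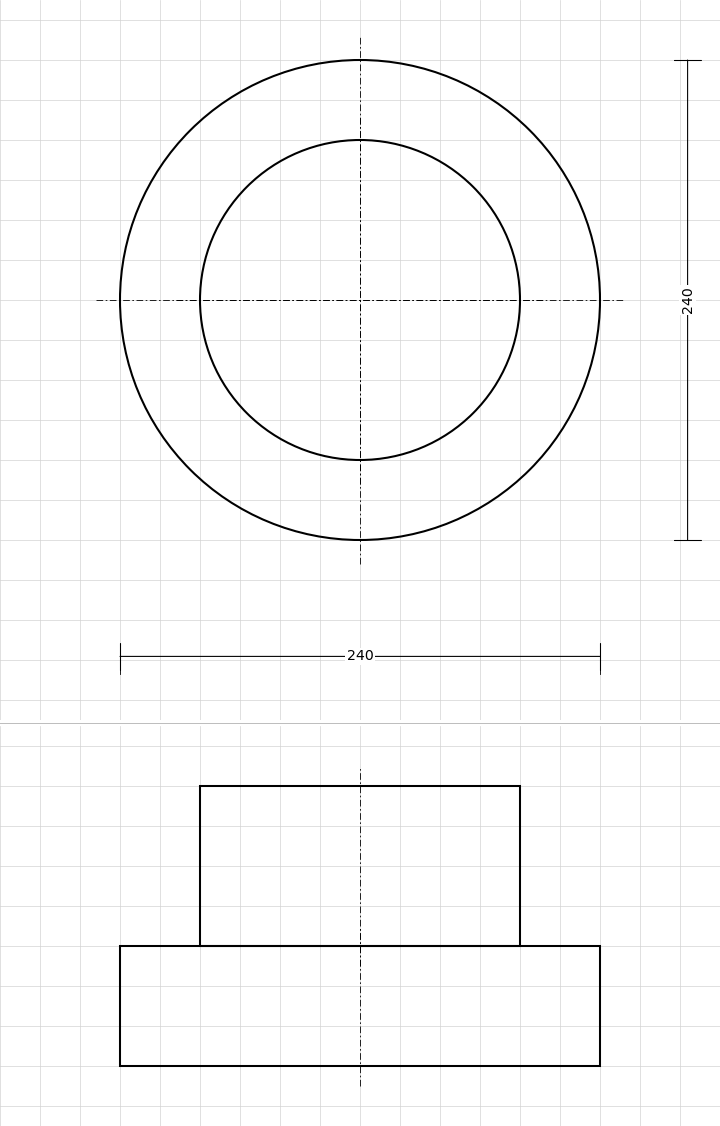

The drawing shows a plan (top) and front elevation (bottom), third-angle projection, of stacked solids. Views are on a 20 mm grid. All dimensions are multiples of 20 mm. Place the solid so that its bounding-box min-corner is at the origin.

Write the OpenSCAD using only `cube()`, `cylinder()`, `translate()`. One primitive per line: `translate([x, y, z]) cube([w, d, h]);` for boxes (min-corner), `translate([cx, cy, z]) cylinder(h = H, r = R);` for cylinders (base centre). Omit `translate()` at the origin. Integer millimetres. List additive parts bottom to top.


translate([120, 120, 0]) cylinder(h = 60, r = 120);
translate([120, 120, 60]) cylinder(h = 80, r = 80);


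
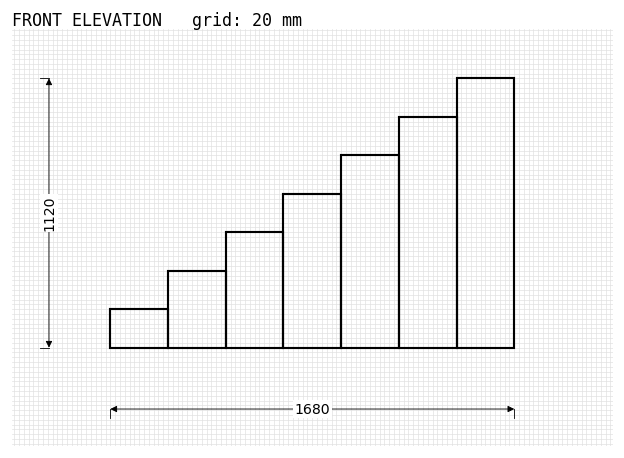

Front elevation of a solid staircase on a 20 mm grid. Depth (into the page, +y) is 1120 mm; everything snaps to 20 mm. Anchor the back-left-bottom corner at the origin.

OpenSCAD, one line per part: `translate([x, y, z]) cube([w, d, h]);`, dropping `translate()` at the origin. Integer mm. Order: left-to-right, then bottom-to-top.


cube([240, 1120, 160]);
translate([240, 0, 0]) cube([240, 1120, 320]);
translate([480, 0, 0]) cube([240, 1120, 480]);
translate([720, 0, 0]) cube([240, 1120, 640]);
translate([960, 0, 0]) cube([240, 1120, 800]);
translate([1200, 0, 0]) cube([240, 1120, 960]);
translate([1440, 0, 0]) cube([240, 1120, 1120]);


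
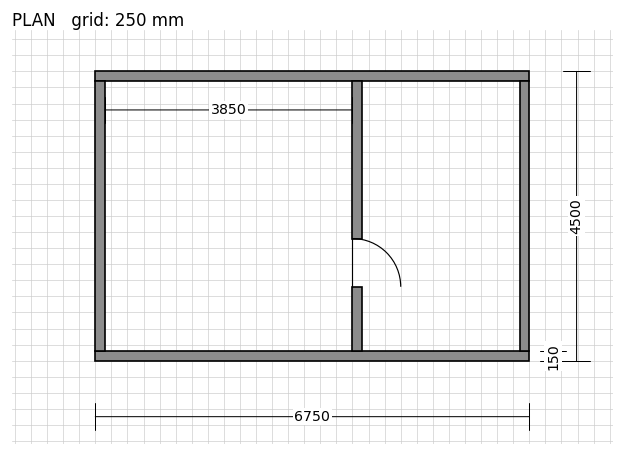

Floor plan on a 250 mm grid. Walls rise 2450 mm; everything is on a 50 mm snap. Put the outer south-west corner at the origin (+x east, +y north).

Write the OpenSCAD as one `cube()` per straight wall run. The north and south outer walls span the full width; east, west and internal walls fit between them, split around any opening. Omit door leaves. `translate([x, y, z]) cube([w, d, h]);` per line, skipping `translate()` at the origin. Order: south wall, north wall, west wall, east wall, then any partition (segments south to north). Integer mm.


cube([6750, 150, 2450]);
translate([0, 4350, 0]) cube([6750, 150, 2450]);
translate([0, 150, 0]) cube([150, 4200, 2450]);
translate([6600, 150, 0]) cube([150, 4200, 2450]);
translate([4000, 150, 0]) cube([150, 1000, 2450]);
translate([4000, 1900, 0]) cube([150, 2450, 2450]);
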